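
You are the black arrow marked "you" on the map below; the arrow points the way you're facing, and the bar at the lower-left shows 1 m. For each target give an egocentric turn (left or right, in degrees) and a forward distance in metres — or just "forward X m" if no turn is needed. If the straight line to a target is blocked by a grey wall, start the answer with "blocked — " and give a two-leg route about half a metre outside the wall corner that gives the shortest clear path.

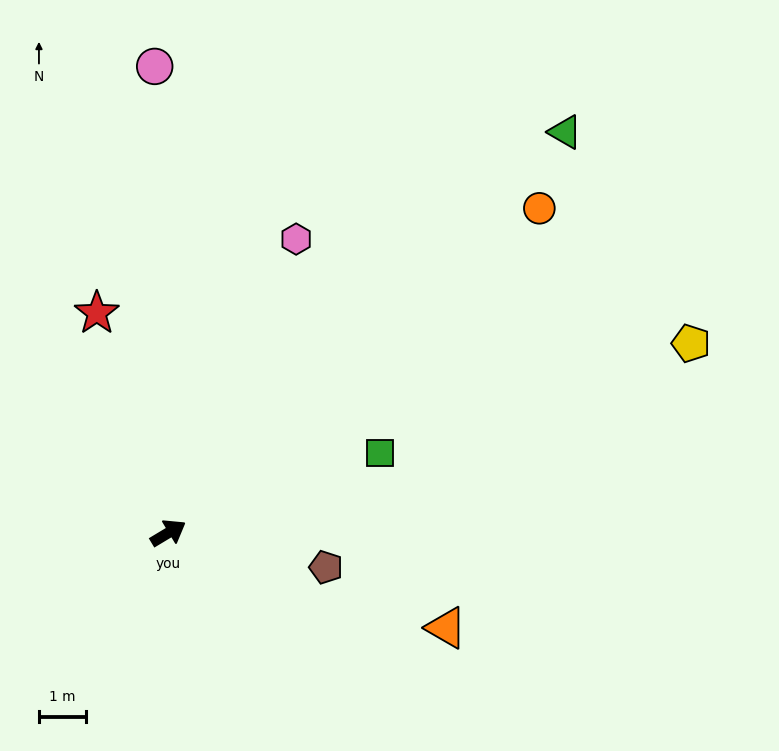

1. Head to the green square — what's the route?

turn right 10°, forward 4.9 m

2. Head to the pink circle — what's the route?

turn left 61°, forward 10.0 m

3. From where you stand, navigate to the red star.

turn left 77°, forward 5.0 m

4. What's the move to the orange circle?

turn left 10°, forward 10.6 m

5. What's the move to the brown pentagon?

turn right 43°, forward 3.5 m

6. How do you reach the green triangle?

turn left 14°, forward 12.1 m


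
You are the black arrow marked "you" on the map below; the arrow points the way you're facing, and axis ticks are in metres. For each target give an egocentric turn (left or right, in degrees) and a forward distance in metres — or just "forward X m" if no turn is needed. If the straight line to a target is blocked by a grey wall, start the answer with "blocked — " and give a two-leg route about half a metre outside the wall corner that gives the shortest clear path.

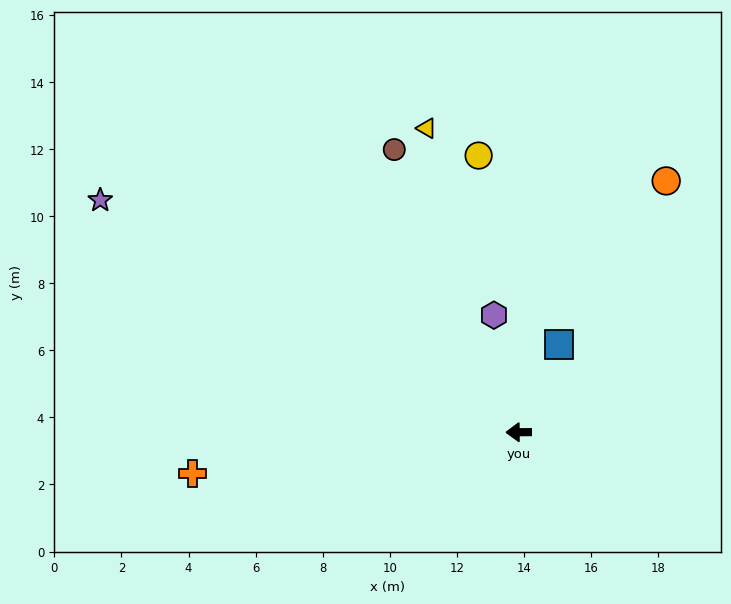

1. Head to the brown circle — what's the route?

turn right 67°, forward 9.2 m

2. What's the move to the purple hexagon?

turn right 78°, forward 3.6 m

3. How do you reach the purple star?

turn right 29°, forward 14.3 m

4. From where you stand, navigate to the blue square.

turn right 115°, forward 2.9 m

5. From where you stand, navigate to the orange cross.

turn left 7°, forward 9.8 m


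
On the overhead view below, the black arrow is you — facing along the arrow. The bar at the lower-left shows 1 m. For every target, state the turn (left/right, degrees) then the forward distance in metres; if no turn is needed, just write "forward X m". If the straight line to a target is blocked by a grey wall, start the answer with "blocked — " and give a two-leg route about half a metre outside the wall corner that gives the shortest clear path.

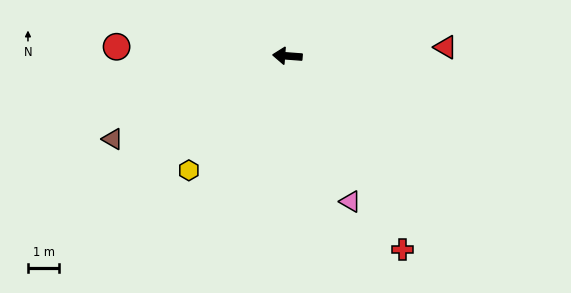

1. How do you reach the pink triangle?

turn left 118°, forward 5.1 m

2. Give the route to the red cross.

turn left 125°, forward 7.2 m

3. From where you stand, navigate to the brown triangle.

turn left 30°, forward 6.2 m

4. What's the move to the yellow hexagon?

turn left 54°, forward 4.8 m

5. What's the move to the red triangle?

turn right 173°, forward 5.1 m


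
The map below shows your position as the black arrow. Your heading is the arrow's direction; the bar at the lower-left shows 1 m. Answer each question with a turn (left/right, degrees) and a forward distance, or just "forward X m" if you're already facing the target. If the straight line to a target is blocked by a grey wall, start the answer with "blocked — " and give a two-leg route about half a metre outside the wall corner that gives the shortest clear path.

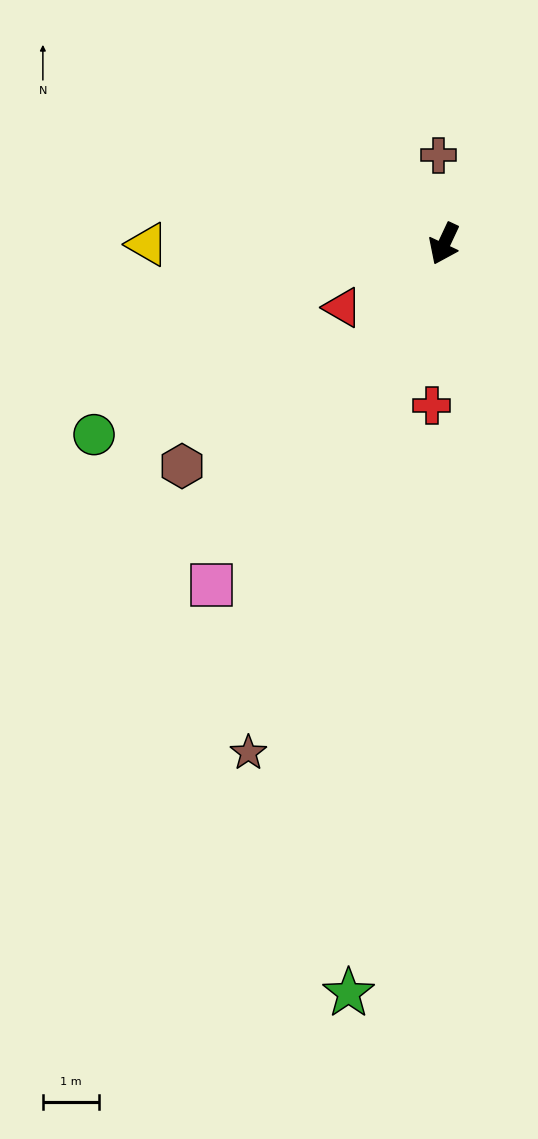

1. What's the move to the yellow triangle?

turn right 65°, forward 5.3 m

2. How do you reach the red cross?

turn left 21°, forward 2.9 m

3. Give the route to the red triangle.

turn right 33°, forward 2.1 m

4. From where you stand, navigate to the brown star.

turn left 4°, forward 9.7 m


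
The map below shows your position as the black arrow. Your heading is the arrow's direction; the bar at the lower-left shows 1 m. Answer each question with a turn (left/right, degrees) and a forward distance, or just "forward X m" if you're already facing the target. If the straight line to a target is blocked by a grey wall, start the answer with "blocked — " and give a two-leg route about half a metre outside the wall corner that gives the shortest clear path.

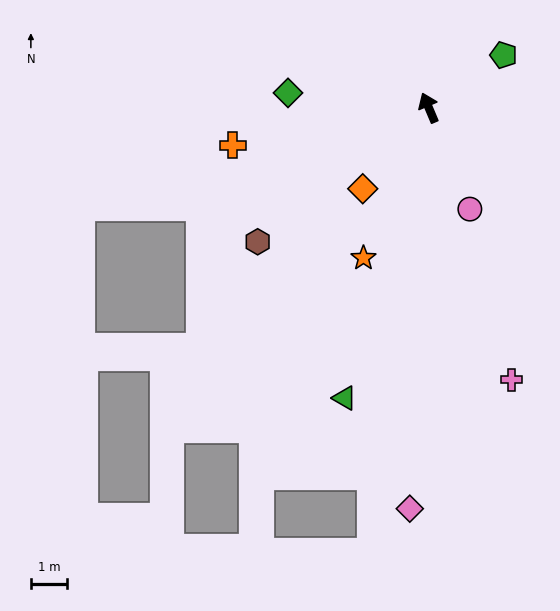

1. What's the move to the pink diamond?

turn left 154°, forward 11.2 m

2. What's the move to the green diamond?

turn left 61°, forward 3.9 m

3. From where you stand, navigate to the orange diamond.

turn left 118°, forward 2.9 m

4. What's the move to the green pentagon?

turn right 78°, forward 2.5 m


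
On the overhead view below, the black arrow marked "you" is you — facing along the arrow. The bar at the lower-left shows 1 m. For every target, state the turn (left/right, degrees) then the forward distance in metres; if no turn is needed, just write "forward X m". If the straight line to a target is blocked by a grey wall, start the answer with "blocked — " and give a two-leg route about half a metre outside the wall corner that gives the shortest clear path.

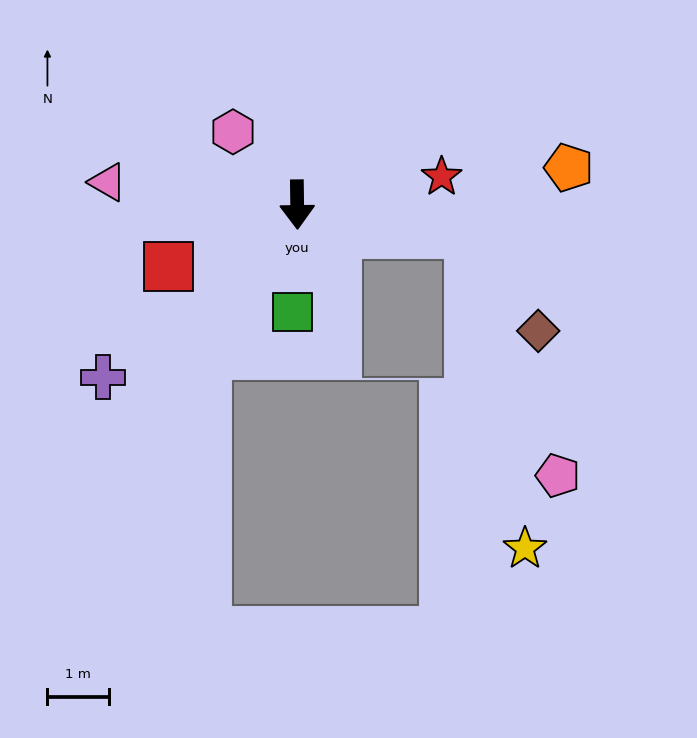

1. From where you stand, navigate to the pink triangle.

turn right 98°, forward 3.1 m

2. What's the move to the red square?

turn right 65°, forward 2.3 m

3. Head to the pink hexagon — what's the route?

turn right 139°, forward 1.6 m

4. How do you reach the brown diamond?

blocked — turn left 80°, forward 2.9 m, then turn right 46°, forward 1.9 m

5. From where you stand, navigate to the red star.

turn left 100°, forward 2.4 m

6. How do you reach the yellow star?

blocked — turn left 80°, forward 2.9 m, then turn right 71°, forward 5.2 m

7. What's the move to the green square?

turn right 3°, forward 1.8 m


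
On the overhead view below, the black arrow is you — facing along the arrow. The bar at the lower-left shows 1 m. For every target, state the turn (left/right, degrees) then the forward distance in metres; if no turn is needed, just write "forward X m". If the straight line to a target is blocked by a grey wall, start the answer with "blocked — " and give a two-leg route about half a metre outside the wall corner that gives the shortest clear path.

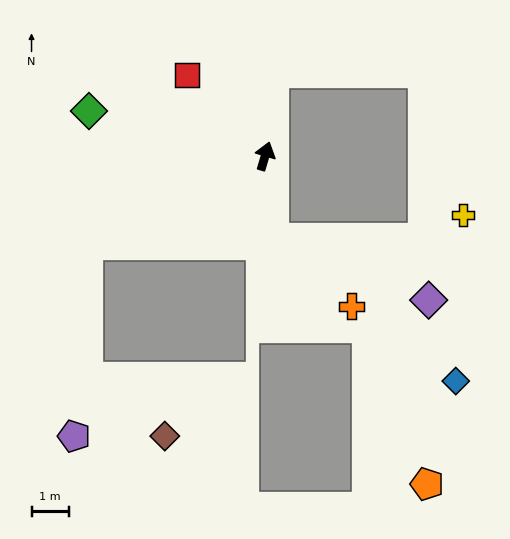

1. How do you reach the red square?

turn left 61°, forward 3.0 m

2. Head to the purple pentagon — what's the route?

blocked — turn left 133°, forward 5.3 m, then turn left 60°, forward 5.1 m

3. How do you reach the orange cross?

blocked — turn right 158°, forward 2.2 m, then turn left 44°, forward 2.8 m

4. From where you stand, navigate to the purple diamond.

blocked — turn right 158°, forward 2.2 m, then turn left 63°, forward 4.5 m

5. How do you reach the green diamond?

turn left 92°, forward 4.8 m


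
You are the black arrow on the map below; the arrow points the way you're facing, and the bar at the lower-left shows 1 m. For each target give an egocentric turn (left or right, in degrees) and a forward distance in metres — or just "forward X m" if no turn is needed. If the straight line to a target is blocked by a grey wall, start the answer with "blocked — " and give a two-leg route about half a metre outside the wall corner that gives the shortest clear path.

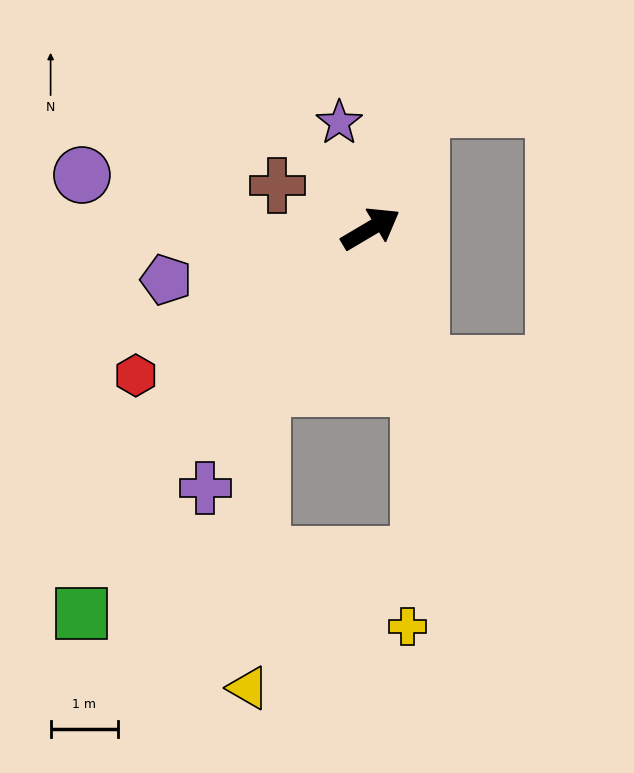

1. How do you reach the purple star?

turn left 76°, forward 1.6 m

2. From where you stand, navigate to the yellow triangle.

blocked — turn right 155°, forward 2.8 m, then turn left 32°, forward 4.4 m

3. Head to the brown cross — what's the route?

turn left 125°, forward 1.5 m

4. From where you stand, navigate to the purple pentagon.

turn left 163°, forward 3.1 m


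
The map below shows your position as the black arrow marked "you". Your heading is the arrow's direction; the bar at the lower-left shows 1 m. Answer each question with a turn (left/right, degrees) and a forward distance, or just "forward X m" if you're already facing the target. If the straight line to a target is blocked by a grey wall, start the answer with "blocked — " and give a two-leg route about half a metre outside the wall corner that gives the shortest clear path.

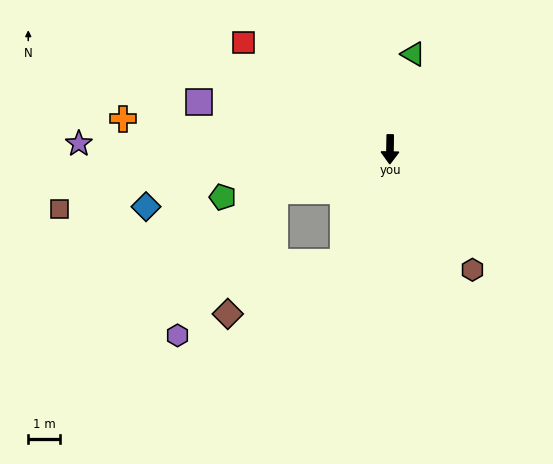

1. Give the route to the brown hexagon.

turn left 35°, forward 4.6 m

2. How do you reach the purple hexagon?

blocked — turn right 69°, forward 3.9 m, then turn left 36°, forward 5.6 m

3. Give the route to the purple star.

turn right 90°, forward 9.9 m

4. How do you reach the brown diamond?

blocked — turn right 22°, forward 3.9 m, then turn right 43°, forward 4.0 m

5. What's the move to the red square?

turn right 125°, forward 5.8 m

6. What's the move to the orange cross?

turn right 96°, forward 8.5 m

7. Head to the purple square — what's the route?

turn right 103°, forward 6.3 m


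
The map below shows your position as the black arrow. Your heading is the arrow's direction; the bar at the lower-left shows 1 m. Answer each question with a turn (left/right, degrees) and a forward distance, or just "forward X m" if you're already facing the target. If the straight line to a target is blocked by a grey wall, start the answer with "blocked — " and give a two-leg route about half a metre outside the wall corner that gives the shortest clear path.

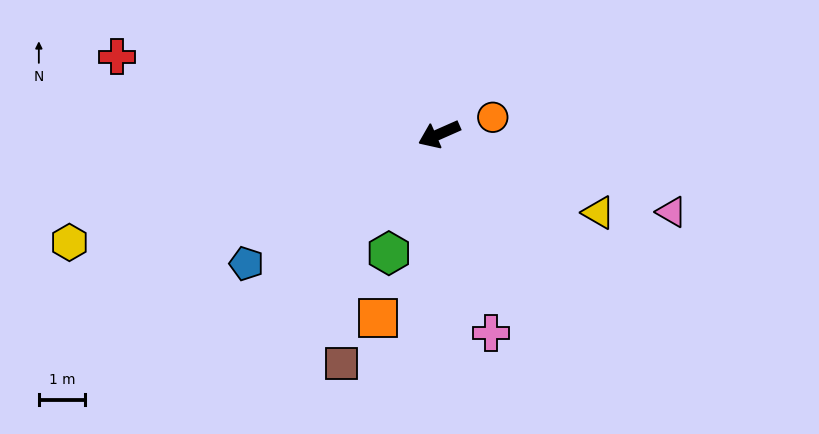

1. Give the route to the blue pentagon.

turn left 10°, forward 5.0 m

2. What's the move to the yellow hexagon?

turn right 8°, forward 8.3 m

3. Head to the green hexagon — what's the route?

turn left 43°, forward 2.8 m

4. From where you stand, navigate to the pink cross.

turn left 81°, forward 4.4 m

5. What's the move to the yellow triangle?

turn left 130°, forward 3.8 m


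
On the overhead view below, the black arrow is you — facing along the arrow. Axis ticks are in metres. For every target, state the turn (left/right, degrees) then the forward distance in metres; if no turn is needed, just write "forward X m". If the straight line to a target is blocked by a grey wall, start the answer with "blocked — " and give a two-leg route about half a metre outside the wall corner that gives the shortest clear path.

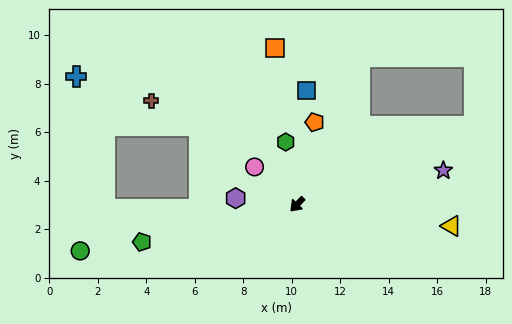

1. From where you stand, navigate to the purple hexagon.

turn right 52°, forward 2.5 m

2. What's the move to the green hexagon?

turn right 126°, forward 2.6 m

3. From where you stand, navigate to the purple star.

turn left 147°, forward 6.2 m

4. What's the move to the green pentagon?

turn right 32°, forward 6.6 m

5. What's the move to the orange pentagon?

turn right 148°, forward 3.5 m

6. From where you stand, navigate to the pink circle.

turn right 87°, forward 2.3 m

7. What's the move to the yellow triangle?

turn left 126°, forward 6.4 m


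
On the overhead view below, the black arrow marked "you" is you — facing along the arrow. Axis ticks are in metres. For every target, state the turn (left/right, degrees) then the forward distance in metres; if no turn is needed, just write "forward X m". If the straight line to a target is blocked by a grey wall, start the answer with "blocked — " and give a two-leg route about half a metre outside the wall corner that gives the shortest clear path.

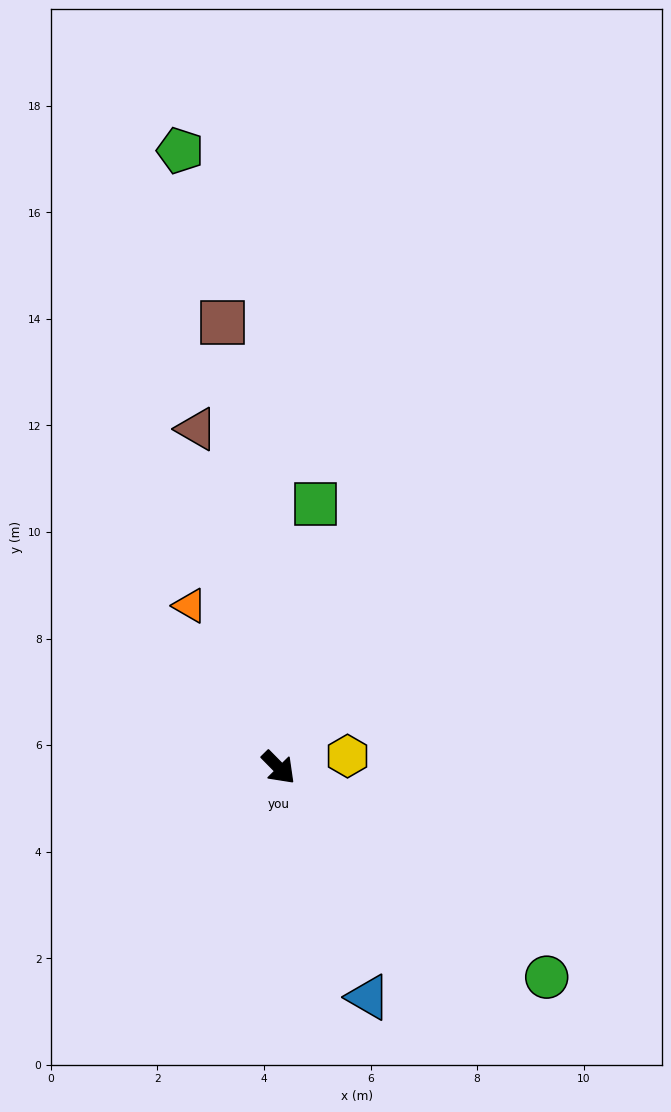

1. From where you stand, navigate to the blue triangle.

turn right 23°, forward 4.6 m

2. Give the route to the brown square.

turn left 143°, forward 8.4 m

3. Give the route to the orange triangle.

turn left 164°, forward 3.5 m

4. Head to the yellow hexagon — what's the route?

turn left 55°, forward 1.3 m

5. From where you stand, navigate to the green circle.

turn left 7°, forward 6.4 m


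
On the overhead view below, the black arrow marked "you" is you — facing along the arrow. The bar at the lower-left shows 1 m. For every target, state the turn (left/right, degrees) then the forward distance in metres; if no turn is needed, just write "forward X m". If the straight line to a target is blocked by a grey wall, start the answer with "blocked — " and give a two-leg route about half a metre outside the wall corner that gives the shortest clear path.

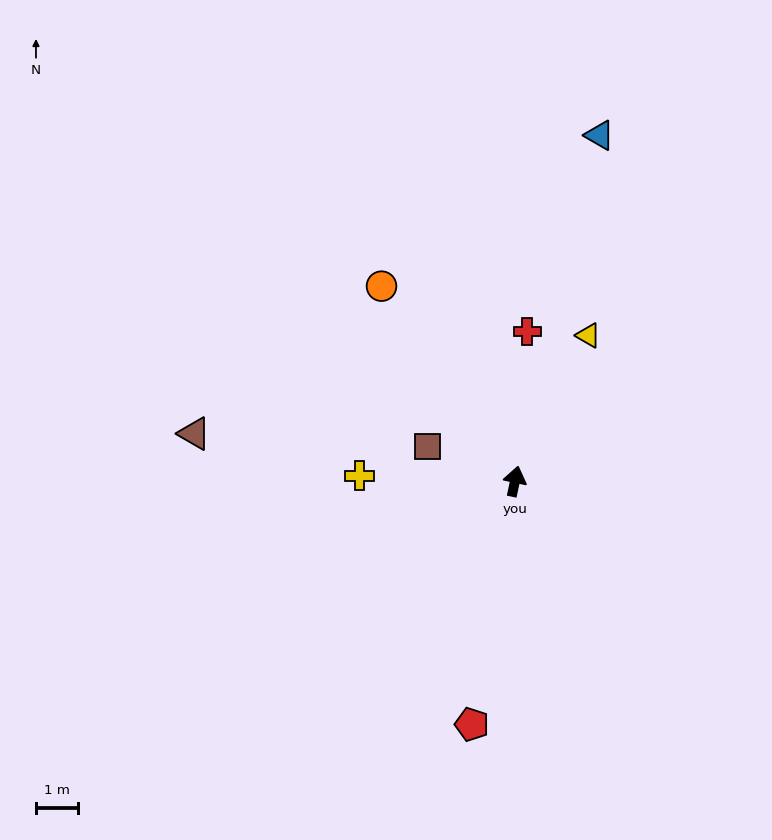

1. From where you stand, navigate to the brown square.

turn left 80°, forward 2.2 m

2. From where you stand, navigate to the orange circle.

turn left 46°, forward 5.6 m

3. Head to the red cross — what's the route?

turn left 7°, forward 3.6 m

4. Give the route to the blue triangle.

forward 8.5 m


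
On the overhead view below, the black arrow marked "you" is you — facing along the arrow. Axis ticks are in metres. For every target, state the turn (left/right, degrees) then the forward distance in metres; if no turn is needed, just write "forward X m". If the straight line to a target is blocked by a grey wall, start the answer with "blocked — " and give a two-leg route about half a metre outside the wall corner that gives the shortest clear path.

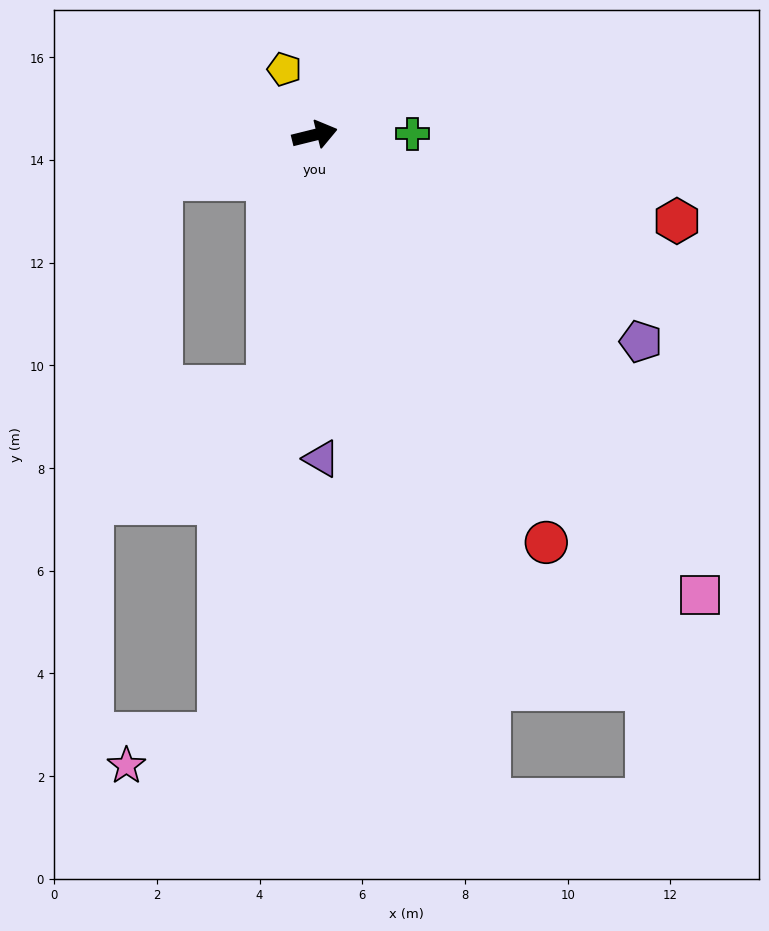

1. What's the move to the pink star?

blocked — turn right 113°, forward 11.8 m, then turn right 62°, forward 1.9 m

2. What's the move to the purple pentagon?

turn right 46°, forward 7.5 m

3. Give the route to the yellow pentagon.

turn left 101°, forward 1.4 m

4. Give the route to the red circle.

turn right 74°, forward 9.1 m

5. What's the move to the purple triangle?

turn right 103°, forward 6.3 m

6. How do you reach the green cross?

turn right 13°, forward 1.9 m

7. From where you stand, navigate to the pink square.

turn right 64°, forward 11.7 m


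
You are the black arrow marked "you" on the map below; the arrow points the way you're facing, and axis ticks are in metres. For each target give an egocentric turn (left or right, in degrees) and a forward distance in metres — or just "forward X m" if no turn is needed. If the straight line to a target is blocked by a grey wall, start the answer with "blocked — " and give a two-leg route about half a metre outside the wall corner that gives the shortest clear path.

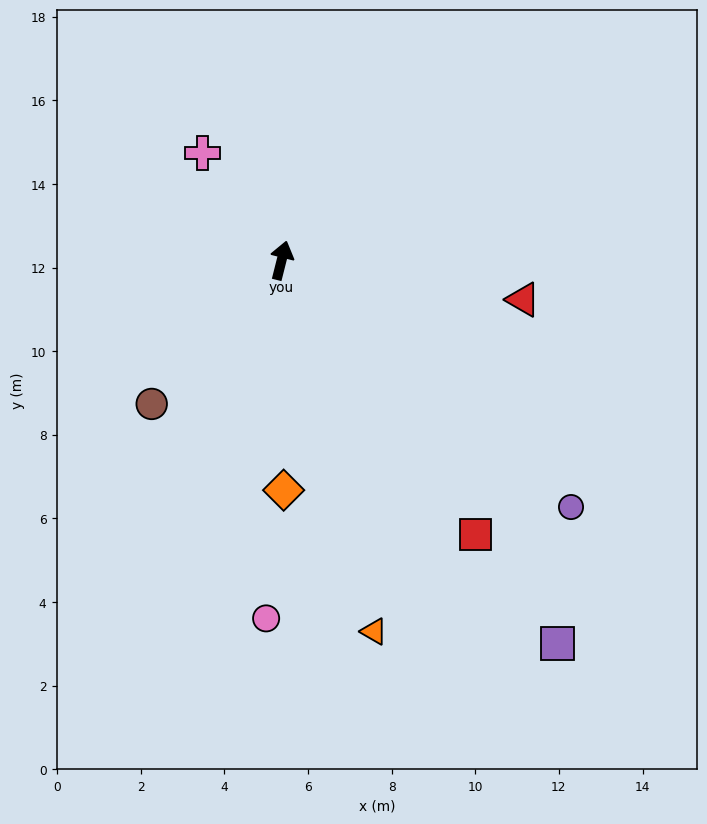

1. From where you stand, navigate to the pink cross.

turn left 51°, forward 3.2 m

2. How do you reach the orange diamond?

turn right 165°, forward 5.5 m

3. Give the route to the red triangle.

turn right 85°, forward 5.9 m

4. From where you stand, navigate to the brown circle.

turn left 152°, forward 4.6 m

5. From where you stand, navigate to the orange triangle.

turn right 152°, forward 9.1 m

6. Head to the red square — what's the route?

turn right 131°, forward 8.0 m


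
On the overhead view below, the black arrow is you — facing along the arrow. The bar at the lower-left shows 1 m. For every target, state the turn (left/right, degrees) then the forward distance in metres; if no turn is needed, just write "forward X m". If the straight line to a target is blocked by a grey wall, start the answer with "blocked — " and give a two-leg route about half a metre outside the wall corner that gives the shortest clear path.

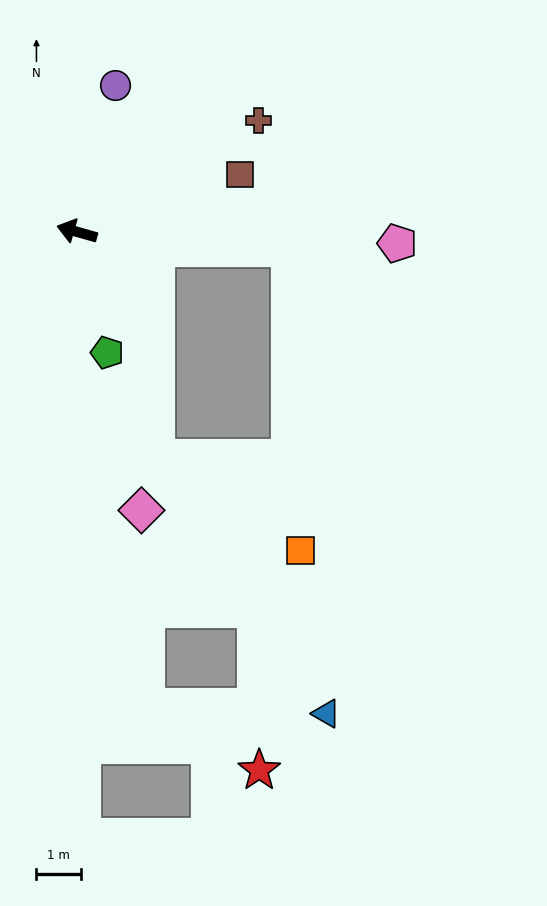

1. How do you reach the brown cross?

turn right 133°, forward 4.7 m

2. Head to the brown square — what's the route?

turn right 145°, forward 3.9 m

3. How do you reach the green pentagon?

turn left 120°, forward 2.8 m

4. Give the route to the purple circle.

turn right 89°, forward 3.4 m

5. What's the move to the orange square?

blocked — turn right 169°, forward 4.8 m, then turn right 83°, forward 6.7 m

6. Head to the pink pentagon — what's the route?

turn right 166°, forward 7.1 m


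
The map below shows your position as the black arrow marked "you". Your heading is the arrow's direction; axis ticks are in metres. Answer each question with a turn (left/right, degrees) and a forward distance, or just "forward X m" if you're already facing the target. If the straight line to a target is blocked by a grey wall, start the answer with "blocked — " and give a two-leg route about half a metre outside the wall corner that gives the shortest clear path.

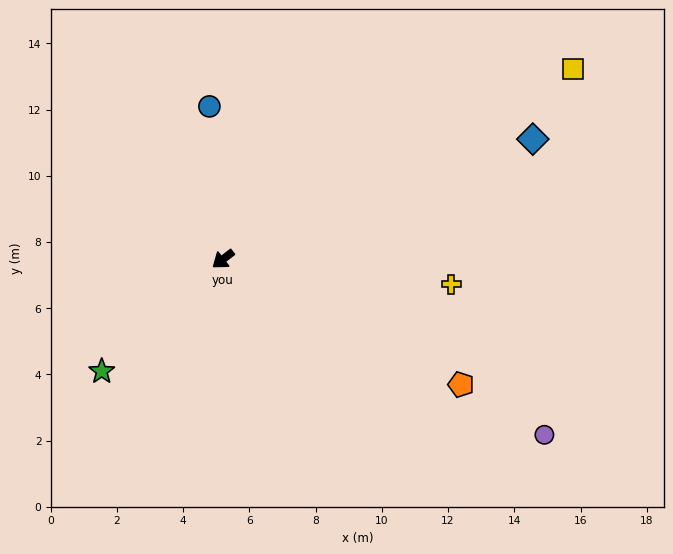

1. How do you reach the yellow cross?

turn left 136°, forward 6.9 m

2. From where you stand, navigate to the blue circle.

turn right 123°, forward 4.6 m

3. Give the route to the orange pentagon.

turn left 114°, forward 8.1 m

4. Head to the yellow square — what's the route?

turn left 171°, forward 12.0 m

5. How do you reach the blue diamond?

turn left 163°, forward 10.0 m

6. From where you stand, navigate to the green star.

turn left 5°, forward 5.0 m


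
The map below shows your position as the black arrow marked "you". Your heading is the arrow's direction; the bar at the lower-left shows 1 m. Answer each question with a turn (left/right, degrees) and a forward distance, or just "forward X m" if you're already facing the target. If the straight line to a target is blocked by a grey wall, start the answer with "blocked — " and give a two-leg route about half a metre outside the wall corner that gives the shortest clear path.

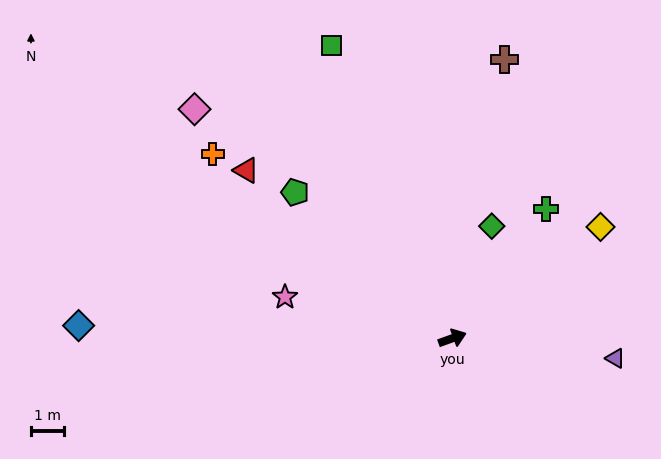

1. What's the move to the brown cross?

turn left 60°, forward 8.6 m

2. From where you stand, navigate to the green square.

turn left 93°, forward 9.6 m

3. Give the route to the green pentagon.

turn left 117°, forward 6.5 m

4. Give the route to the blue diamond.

turn left 158°, forward 11.4 m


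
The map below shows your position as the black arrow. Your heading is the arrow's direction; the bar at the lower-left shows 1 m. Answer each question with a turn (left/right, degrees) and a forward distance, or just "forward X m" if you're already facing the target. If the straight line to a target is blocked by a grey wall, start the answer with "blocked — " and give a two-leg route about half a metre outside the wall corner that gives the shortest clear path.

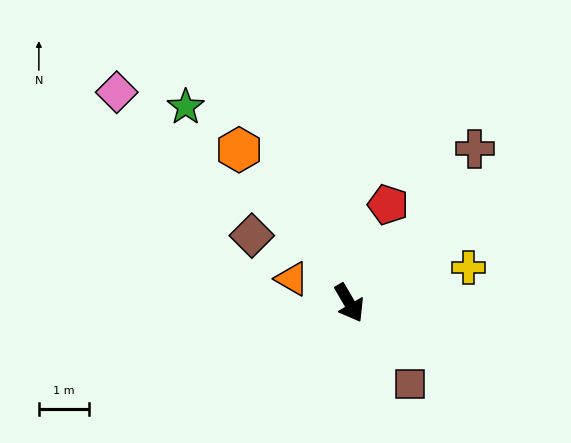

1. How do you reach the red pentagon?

turn left 128°, forward 2.1 m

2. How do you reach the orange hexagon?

turn right 175°, forward 3.8 m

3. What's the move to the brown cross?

turn left 111°, forward 4.0 m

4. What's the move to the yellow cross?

turn left 76°, forward 2.5 m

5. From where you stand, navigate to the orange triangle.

turn right 143°, forward 1.3 m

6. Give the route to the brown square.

turn left 7°, forward 2.0 m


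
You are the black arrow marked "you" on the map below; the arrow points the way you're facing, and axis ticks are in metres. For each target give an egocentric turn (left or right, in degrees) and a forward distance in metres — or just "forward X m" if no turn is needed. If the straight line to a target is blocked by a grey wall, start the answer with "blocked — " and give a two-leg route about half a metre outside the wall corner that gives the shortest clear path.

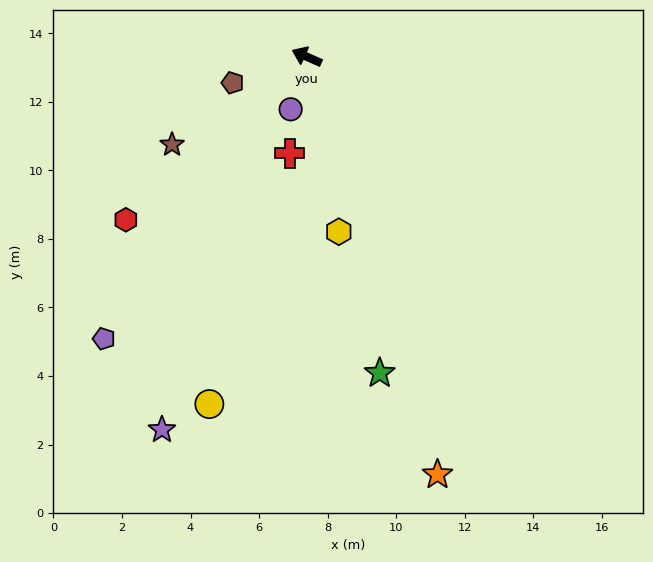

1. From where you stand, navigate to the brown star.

turn left 57°, forward 4.7 m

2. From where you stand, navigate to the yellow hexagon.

turn left 124°, forward 5.2 m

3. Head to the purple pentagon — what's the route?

turn left 78°, forward 10.1 m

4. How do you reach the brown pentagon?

turn left 43°, forward 2.3 m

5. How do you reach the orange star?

turn left 131°, forward 12.8 m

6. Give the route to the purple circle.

turn left 97°, forward 1.6 m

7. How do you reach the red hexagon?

turn left 66°, forward 7.1 m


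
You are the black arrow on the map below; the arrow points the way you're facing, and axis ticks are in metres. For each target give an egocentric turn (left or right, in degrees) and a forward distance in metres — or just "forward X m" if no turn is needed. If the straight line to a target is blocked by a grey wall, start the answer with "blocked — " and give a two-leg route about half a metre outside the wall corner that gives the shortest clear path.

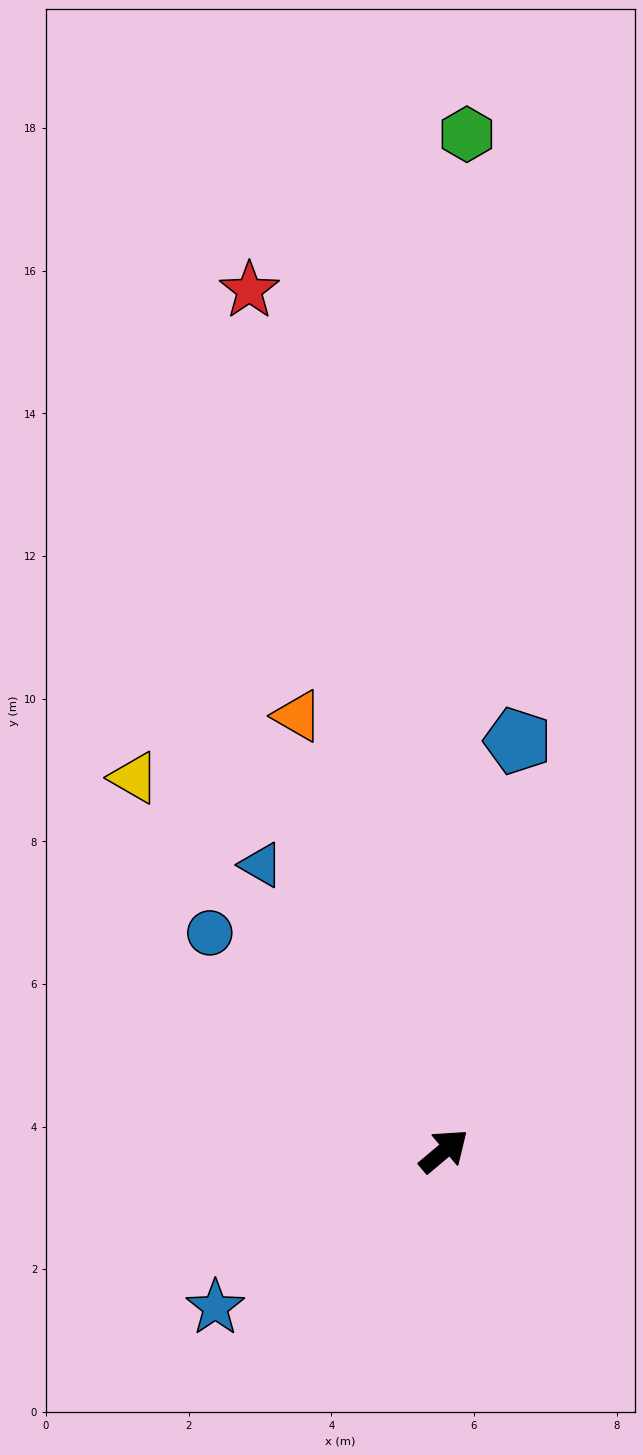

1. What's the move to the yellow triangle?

turn left 90°, forward 6.8 m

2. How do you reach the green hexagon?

turn left 49°, forward 14.3 m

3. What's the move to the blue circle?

turn left 97°, forward 4.5 m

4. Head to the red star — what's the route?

turn left 63°, forward 12.4 m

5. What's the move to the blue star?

turn left 174°, forward 3.9 m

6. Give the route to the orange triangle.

turn left 69°, forward 6.4 m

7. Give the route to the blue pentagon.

turn left 40°, forward 5.8 m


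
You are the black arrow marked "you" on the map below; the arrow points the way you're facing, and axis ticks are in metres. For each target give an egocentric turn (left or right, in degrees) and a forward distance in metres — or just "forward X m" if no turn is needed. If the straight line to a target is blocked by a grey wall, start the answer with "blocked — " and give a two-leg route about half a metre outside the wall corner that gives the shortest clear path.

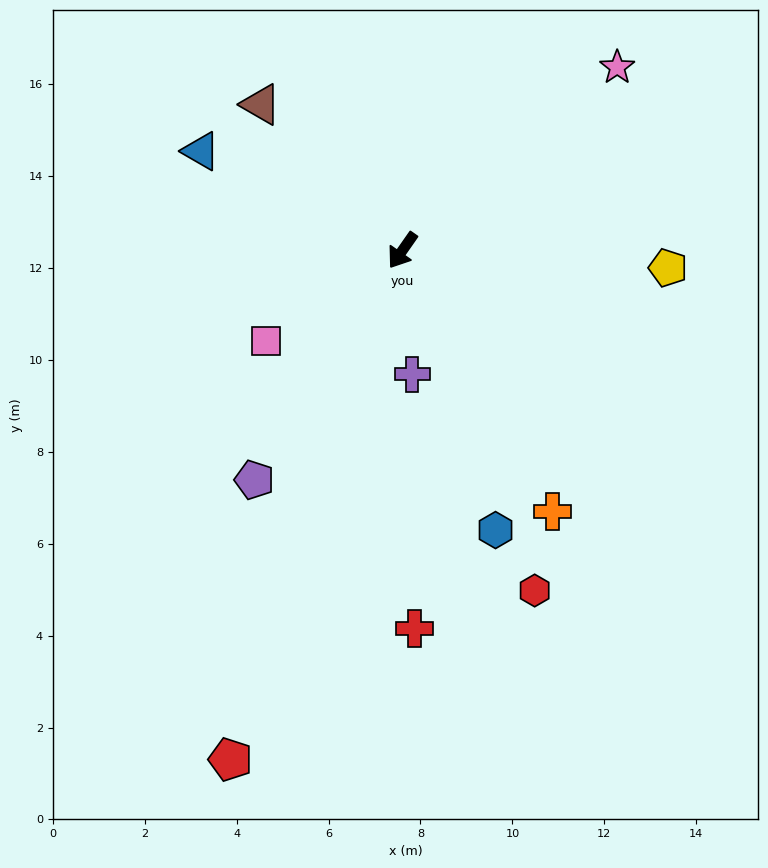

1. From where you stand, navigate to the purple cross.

turn left 39°, forward 2.7 m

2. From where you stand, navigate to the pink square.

turn right 21°, forward 3.6 m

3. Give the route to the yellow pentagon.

turn left 121°, forward 5.8 m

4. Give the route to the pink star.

turn left 165°, forward 6.1 m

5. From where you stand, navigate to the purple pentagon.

turn left 2°, forward 5.9 m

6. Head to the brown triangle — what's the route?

turn right 101°, forward 4.4 m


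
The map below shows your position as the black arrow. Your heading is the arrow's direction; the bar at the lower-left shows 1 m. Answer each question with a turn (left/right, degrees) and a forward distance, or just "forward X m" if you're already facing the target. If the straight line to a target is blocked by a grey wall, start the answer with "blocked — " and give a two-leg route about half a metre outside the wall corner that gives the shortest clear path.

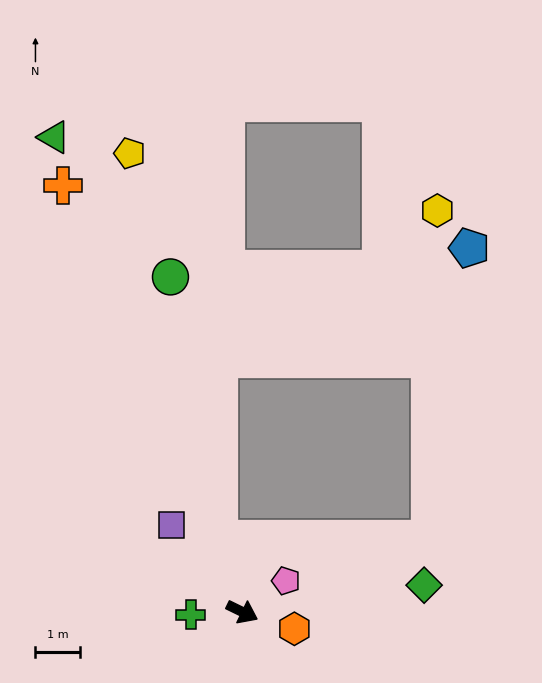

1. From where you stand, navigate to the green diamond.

turn left 34°, forward 4.2 m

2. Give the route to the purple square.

turn left 155°, forward 2.5 m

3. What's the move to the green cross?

turn right 151°, forward 1.2 m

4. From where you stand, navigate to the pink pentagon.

turn left 61°, forward 1.2 m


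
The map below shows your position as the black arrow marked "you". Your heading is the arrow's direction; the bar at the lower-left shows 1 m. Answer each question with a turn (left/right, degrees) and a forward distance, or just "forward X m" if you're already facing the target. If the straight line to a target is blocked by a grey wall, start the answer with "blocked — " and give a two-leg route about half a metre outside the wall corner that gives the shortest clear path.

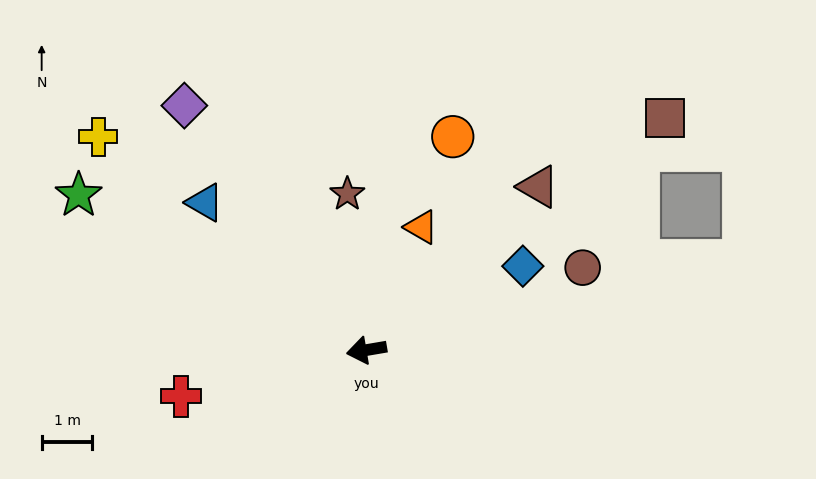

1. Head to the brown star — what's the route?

turn right 93°, forward 3.1 m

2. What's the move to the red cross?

turn left 4°, forward 3.8 m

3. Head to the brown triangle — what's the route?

turn right 146°, forward 4.7 m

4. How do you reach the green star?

turn right 38°, forward 6.4 m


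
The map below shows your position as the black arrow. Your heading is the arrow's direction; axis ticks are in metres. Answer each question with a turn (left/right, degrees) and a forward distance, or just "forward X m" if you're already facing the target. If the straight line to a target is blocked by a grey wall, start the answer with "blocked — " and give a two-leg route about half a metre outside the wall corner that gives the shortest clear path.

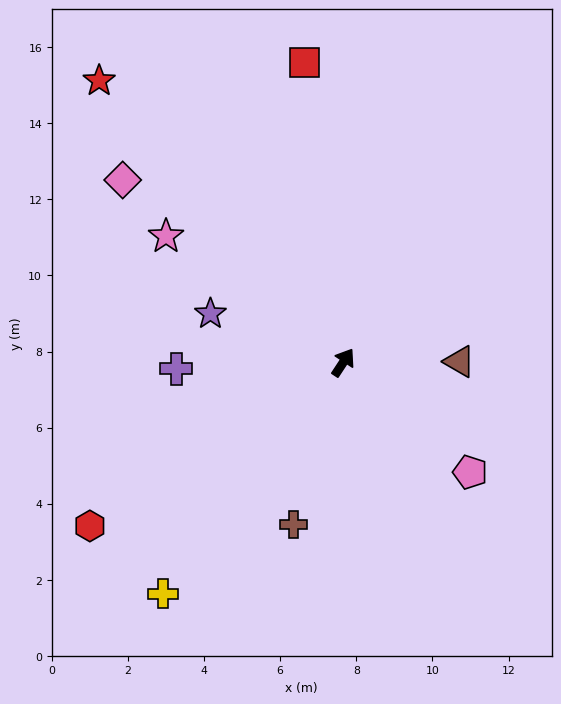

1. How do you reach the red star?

turn left 74°, forward 9.8 m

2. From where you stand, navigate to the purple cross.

turn left 126°, forward 4.4 m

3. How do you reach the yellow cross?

turn left 175°, forward 7.7 m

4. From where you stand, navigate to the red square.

turn left 41°, forward 7.9 m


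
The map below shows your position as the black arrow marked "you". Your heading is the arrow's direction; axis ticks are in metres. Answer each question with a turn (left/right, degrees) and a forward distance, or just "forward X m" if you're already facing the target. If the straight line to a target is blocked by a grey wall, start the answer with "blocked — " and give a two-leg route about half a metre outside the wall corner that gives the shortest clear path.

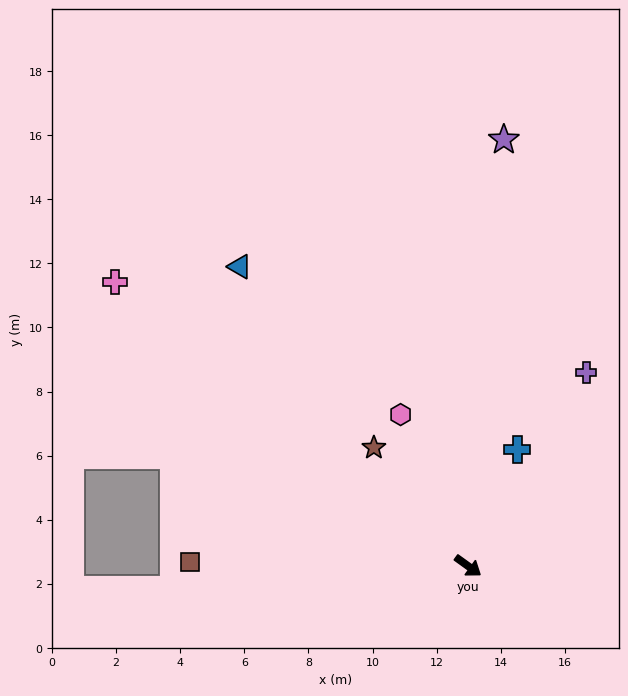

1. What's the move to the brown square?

turn right 145°, forward 8.7 m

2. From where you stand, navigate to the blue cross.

turn left 103°, forward 3.9 m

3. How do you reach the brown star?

turn left 164°, forward 4.7 m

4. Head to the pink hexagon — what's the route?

turn left 150°, forward 5.2 m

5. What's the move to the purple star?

turn left 121°, forward 13.3 m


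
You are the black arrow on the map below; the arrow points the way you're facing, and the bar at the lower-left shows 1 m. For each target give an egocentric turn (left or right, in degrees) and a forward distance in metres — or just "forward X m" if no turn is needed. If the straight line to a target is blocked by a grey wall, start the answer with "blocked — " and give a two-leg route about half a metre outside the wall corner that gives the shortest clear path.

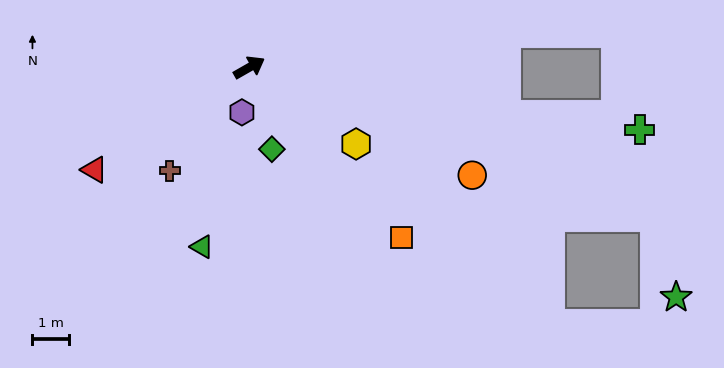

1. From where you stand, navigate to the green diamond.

turn right 104°, forward 2.3 m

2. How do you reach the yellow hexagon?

turn right 65°, forward 3.6 m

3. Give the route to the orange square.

turn right 78°, forward 6.3 m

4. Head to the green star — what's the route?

blocked — turn right 50°, forward 11.9 m, then turn right 55°, forward 2.3 m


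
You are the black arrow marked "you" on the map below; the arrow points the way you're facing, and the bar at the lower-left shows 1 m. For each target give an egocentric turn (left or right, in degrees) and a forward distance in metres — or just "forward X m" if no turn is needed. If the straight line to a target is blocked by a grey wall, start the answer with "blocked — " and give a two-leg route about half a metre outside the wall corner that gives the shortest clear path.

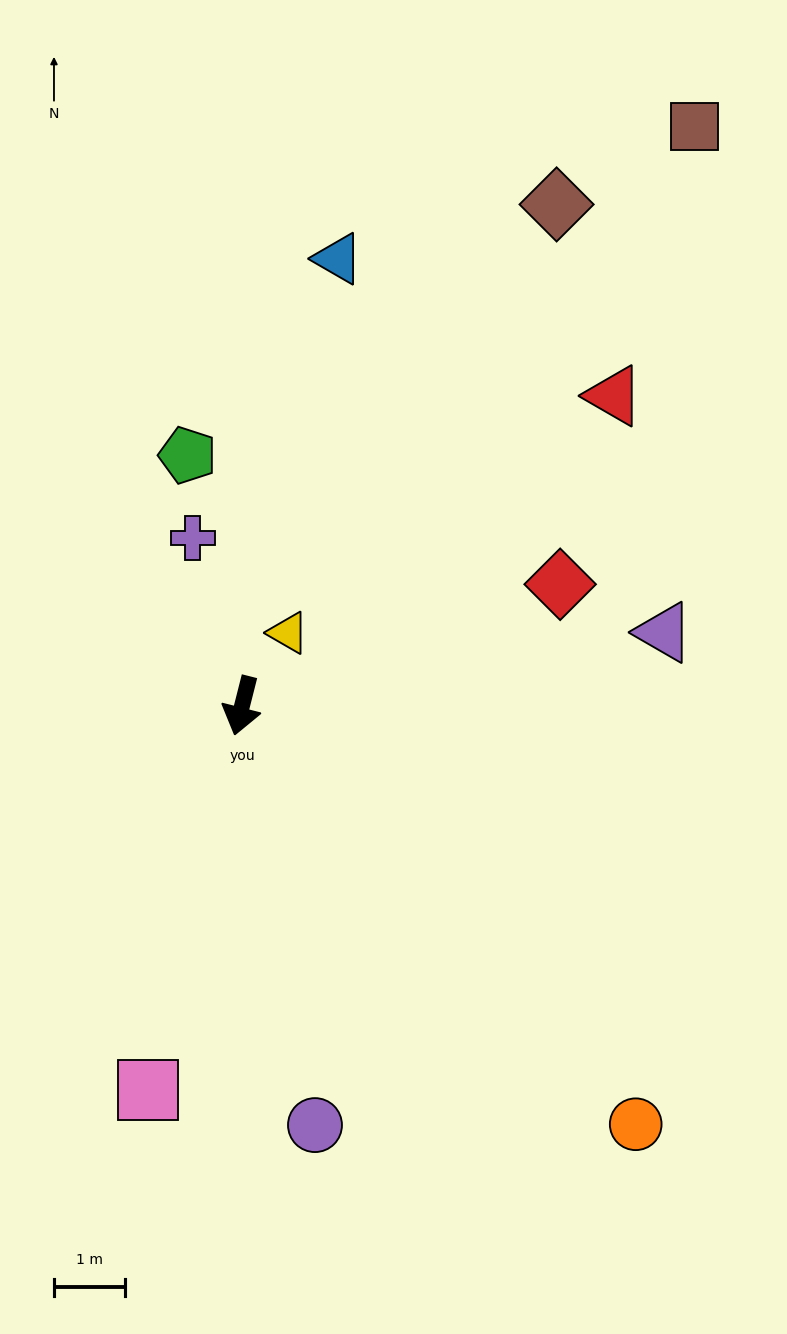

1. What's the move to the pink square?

forward 5.5 m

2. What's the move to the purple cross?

turn right 149°, forward 2.5 m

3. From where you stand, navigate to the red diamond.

turn left 125°, forward 4.8 m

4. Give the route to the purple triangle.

turn left 114°, forward 6.0 m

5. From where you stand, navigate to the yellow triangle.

turn left 162°, forward 1.2 m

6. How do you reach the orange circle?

turn left 57°, forward 8.0 m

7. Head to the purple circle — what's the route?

turn left 24°, forward 6.0 m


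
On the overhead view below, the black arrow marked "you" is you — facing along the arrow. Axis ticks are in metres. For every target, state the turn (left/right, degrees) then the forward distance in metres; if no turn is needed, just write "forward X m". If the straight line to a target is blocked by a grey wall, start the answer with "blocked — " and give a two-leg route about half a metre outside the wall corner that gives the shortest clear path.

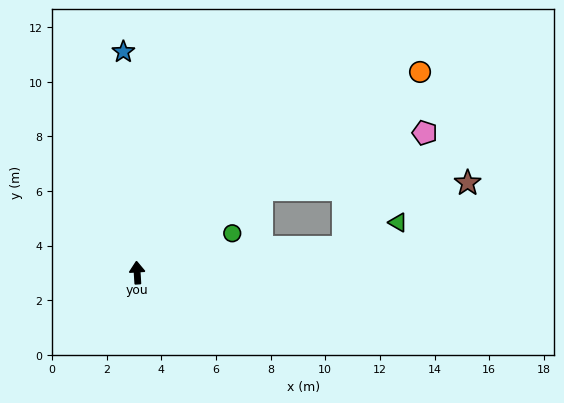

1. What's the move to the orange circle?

turn right 58°, forward 12.7 m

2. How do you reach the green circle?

turn right 71°, forward 3.8 m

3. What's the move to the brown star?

blocked — turn right 60°, forward 5.5 m, then turn right 32°, forward 7.6 m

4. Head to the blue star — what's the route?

forward 8.1 m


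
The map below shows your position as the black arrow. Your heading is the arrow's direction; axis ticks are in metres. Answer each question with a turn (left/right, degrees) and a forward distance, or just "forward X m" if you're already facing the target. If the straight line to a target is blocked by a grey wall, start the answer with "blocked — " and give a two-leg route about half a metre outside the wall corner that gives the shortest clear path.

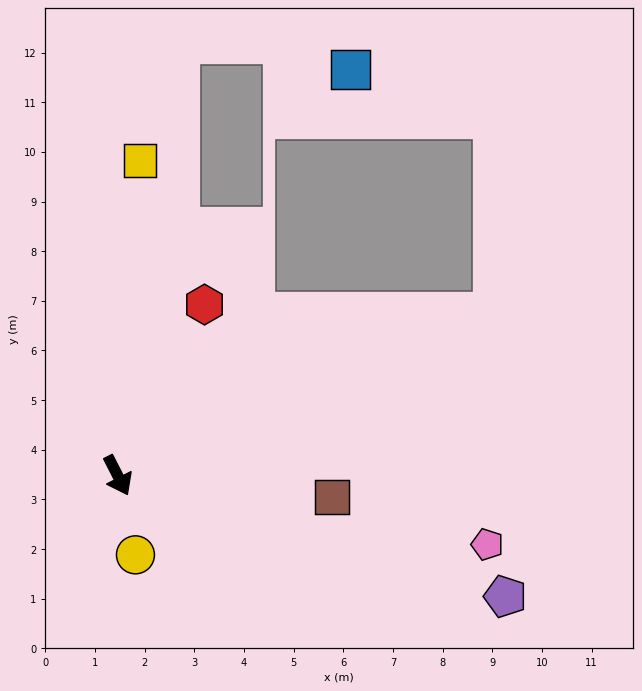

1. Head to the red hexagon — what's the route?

turn left 126°, forward 3.9 m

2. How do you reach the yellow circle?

turn right 14°, forward 1.6 m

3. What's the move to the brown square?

turn left 57°, forward 4.3 m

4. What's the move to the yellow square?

turn left 149°, forward 6.4 m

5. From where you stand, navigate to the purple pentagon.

turn left 46°, forward 8.2 m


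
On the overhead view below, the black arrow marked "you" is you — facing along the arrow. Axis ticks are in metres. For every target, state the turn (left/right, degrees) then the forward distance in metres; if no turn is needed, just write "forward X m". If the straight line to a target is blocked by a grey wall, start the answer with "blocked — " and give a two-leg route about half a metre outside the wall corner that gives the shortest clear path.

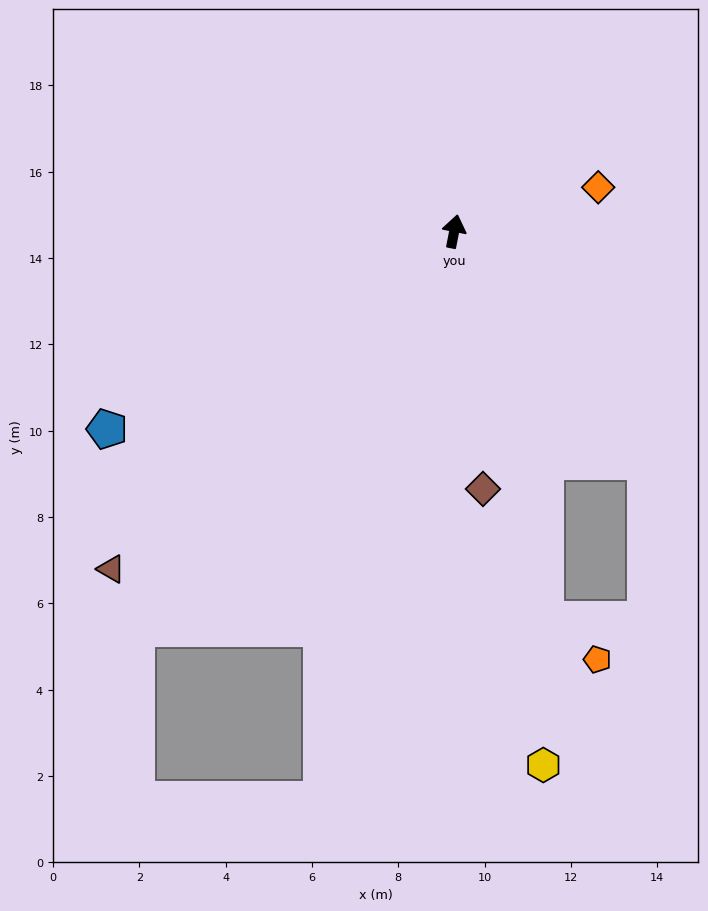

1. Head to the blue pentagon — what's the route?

turn left 131°, forward 9.3 m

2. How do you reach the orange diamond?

turn right 62°, forward 3.5 m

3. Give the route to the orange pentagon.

blocked — turn right 156°, forward 9.2 m, then turn left 39°, forward 1.5 m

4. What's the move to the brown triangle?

turn left 146°, forward 11.1 m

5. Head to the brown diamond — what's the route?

turn right 163°, forward 6.0 m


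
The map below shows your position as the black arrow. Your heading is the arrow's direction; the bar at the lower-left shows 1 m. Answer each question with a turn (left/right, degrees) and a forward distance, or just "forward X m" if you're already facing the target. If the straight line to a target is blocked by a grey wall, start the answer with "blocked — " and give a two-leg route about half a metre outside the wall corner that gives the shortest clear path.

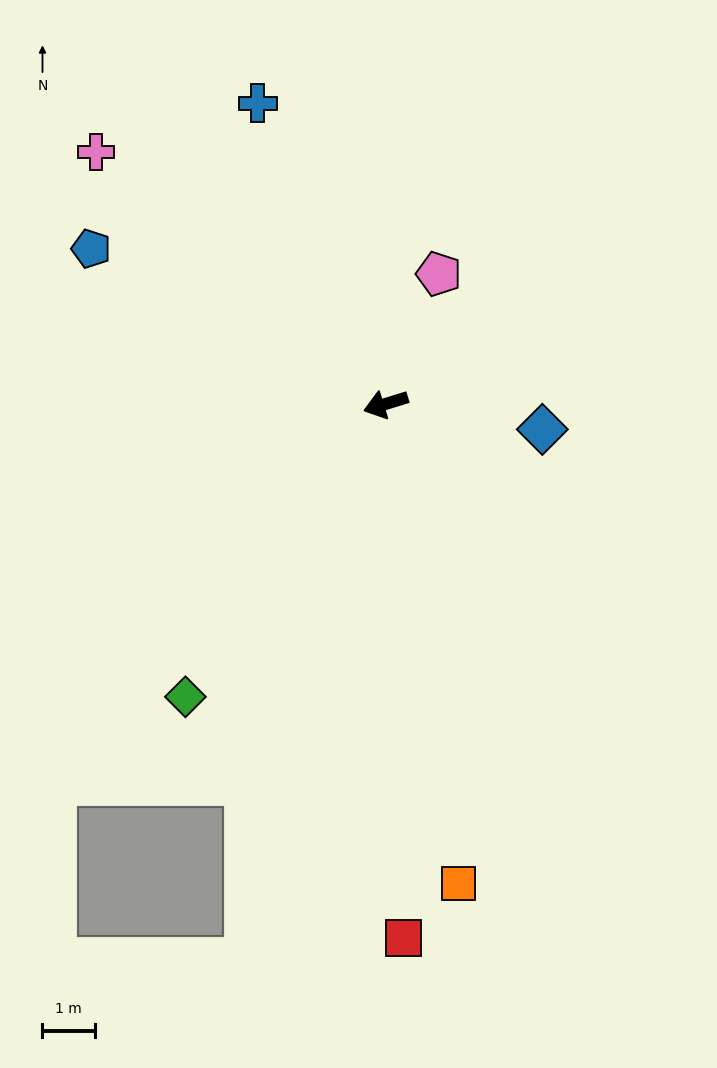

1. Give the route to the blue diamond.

turn left 154°, forward 3.0 m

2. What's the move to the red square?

turn left 75°, forward 10.2 m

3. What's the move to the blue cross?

turn right 84°, forward 6.2 m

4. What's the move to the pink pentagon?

turn right 129°, forward 2.7 m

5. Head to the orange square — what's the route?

turn left 81°, forward 9.3 m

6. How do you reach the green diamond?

turn left 38°, forward 6.8 m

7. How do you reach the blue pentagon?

turn right 45°, forward 6.4 m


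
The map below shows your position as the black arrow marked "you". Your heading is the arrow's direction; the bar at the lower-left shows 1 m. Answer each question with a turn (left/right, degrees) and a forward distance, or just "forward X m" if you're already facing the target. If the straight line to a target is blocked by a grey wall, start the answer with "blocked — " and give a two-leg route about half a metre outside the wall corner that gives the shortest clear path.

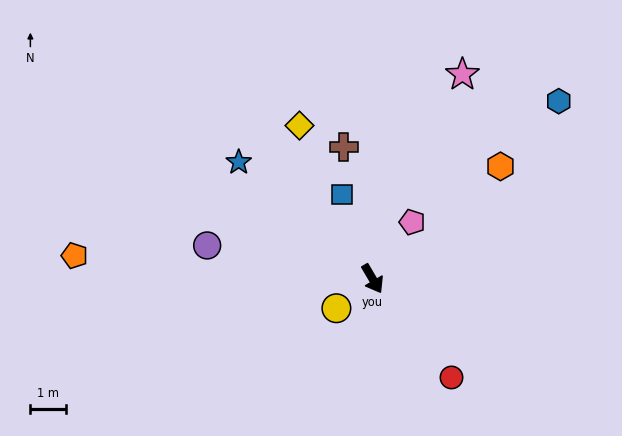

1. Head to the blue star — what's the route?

turn right 161°, forward 5.0 m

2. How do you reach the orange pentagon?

turn right 125°, forward 8.5 m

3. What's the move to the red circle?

turn left 8°, forward 3.6 m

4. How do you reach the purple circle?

turn right 132°, forward 4.8 m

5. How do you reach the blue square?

turn left 170°, forward 2.5 m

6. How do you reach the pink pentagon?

turn left 115°, forward 2.0 m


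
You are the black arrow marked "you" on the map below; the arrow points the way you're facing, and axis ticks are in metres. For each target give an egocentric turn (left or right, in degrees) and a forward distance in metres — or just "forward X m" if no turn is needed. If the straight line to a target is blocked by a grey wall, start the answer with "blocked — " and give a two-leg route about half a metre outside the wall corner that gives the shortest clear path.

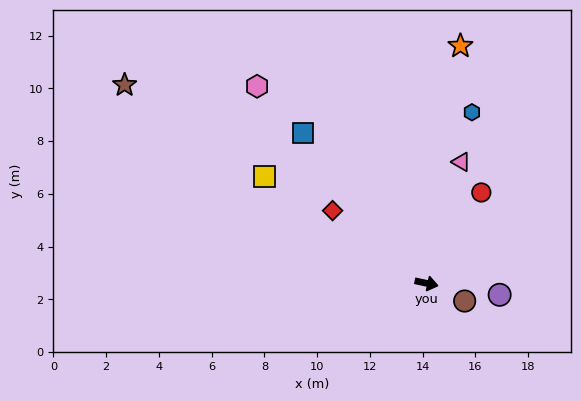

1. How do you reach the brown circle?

turn right 13°, forward 1.6 m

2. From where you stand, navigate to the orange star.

turn left 94°, forward 9.1 m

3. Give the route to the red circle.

turn left 71°, forward 4.0 m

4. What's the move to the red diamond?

turn left 154°, forward 4.5 m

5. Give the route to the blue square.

turn left 141°, forward 7.4 m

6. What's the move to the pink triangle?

turn left 86°, forward 4.8 m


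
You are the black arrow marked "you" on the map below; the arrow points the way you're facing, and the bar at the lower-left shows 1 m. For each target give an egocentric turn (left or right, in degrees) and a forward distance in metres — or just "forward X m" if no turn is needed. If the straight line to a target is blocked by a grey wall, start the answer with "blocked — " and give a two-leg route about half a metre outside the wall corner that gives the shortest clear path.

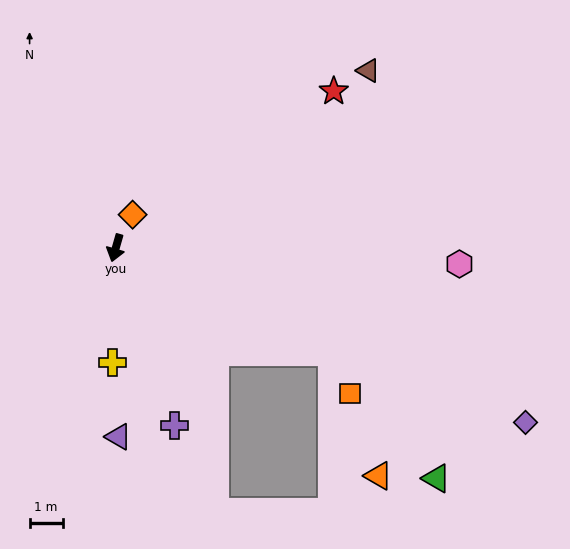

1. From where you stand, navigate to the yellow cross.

turn left 14°, forward 3.5 m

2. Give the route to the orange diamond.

turn left 169°, forward 1.1 m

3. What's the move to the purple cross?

turn left 34°, forward 5.7 m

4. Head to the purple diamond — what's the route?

turn left 83°, forward 13.5 m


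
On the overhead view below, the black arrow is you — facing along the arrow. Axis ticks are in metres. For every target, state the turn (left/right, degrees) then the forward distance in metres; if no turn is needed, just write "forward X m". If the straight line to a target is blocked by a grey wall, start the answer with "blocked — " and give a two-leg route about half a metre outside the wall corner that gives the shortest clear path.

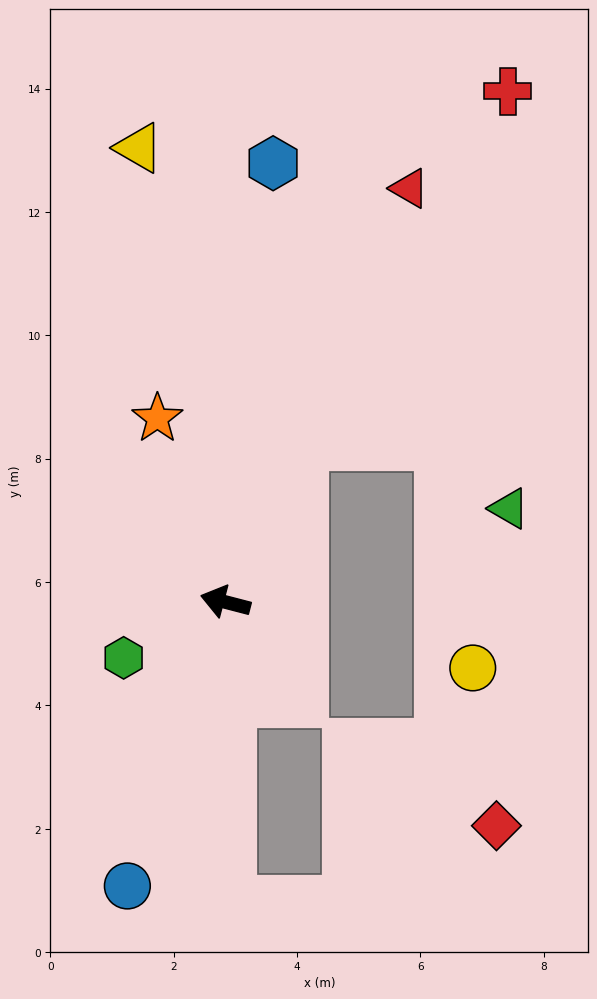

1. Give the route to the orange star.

turn right 55°, forward 3.2 m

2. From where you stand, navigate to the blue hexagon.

turn right 82°, forward 7.2 m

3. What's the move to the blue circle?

turn left 86°, forward 4.9 m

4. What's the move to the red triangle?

turn right 99°, forward 7.3 m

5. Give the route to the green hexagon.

turn left 43°, forward 1.9 m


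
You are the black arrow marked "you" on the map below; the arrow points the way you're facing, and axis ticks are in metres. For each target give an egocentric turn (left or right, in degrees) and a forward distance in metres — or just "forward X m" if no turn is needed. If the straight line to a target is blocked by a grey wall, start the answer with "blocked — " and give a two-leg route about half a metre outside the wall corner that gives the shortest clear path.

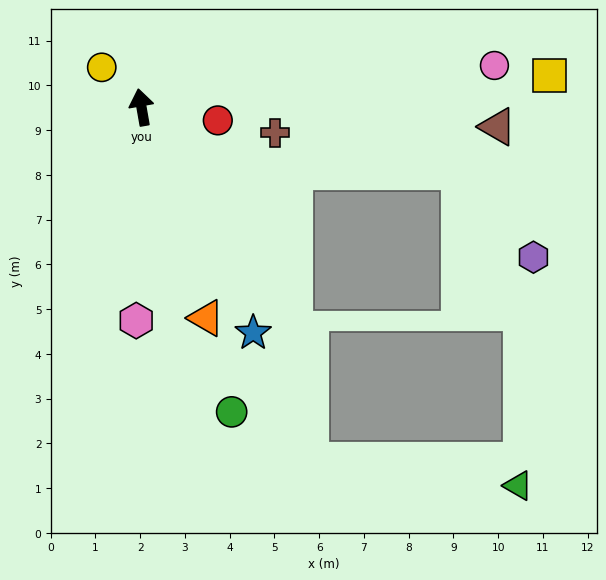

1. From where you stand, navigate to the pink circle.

turn right 93°, forward 7.9 m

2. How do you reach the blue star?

turn right 164°, forward 5.6 m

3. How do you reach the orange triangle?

turn right 173°, forward 4.9 m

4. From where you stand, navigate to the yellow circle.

turn left 35°, forward 1.3 m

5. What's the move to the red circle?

turn right 110°, forward 1.7 m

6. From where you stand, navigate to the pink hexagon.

turn left 169°, forward 4.8 m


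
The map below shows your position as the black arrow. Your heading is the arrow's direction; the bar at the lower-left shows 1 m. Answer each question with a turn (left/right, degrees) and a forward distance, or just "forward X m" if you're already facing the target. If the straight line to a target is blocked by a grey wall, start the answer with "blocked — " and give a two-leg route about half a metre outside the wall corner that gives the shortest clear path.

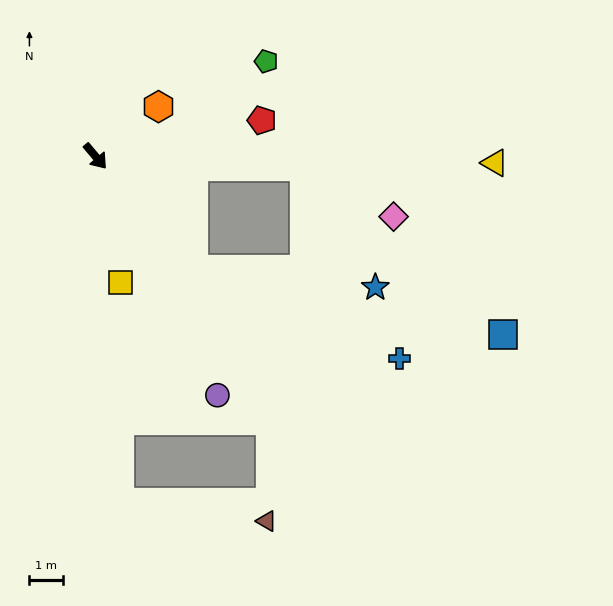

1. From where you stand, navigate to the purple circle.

turn right 13°, forward 7.9 m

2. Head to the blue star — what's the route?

blocked — forward 4.4 m, then turn left 44°, forward 5.4 m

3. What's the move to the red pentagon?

turn left 62°, forward 5.0 m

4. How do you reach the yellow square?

turn right 29°, forward 3.8 m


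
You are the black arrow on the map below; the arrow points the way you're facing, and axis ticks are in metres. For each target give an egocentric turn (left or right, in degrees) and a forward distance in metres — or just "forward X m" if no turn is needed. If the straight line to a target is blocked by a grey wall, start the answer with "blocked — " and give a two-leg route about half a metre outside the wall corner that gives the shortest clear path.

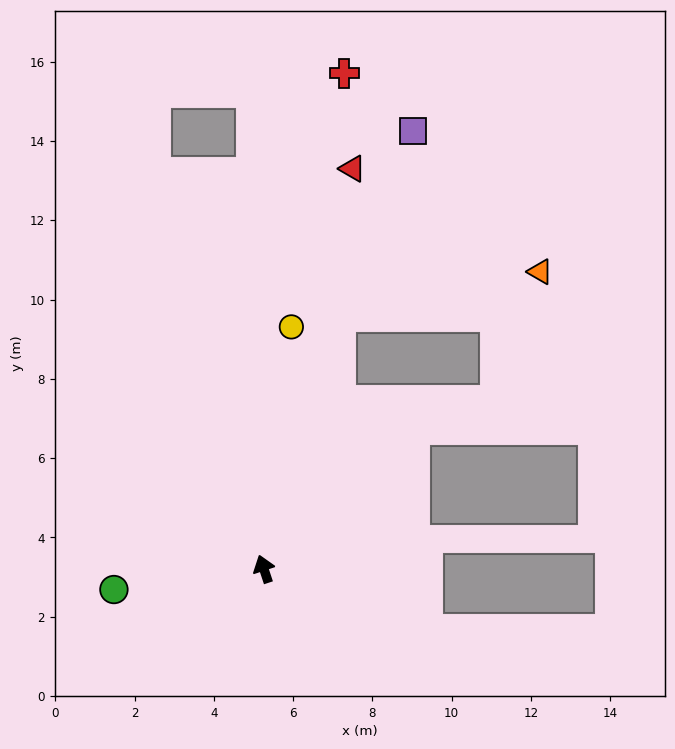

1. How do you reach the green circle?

turn left 80°, forward 3.8 m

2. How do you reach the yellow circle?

turn right 25°, forward 6.1 m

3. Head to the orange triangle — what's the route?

blocked — turn right 35°, forward 6.7 m, then turn right 61°, forward 5.2 m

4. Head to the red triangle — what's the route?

turn right 31°, forward 10.3 m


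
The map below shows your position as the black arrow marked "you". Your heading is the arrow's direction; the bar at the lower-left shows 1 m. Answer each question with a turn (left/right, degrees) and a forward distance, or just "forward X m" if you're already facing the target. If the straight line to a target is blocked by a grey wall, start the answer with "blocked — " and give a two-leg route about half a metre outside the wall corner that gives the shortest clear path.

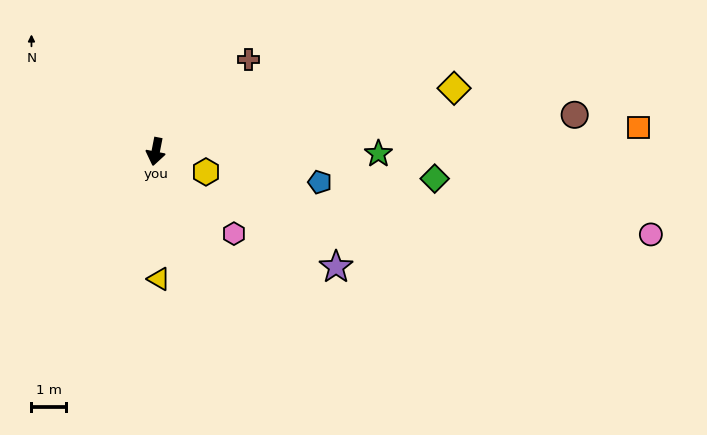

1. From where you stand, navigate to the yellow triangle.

turn left 12°, forward 3.7 m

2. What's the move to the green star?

turn left 100°, forward 6.5 m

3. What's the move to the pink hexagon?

turn left 55°, forward 3.3 m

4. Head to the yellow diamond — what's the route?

turn left 113°, forward 8.9 m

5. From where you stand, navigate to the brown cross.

turn left 146°, forward 3.8 m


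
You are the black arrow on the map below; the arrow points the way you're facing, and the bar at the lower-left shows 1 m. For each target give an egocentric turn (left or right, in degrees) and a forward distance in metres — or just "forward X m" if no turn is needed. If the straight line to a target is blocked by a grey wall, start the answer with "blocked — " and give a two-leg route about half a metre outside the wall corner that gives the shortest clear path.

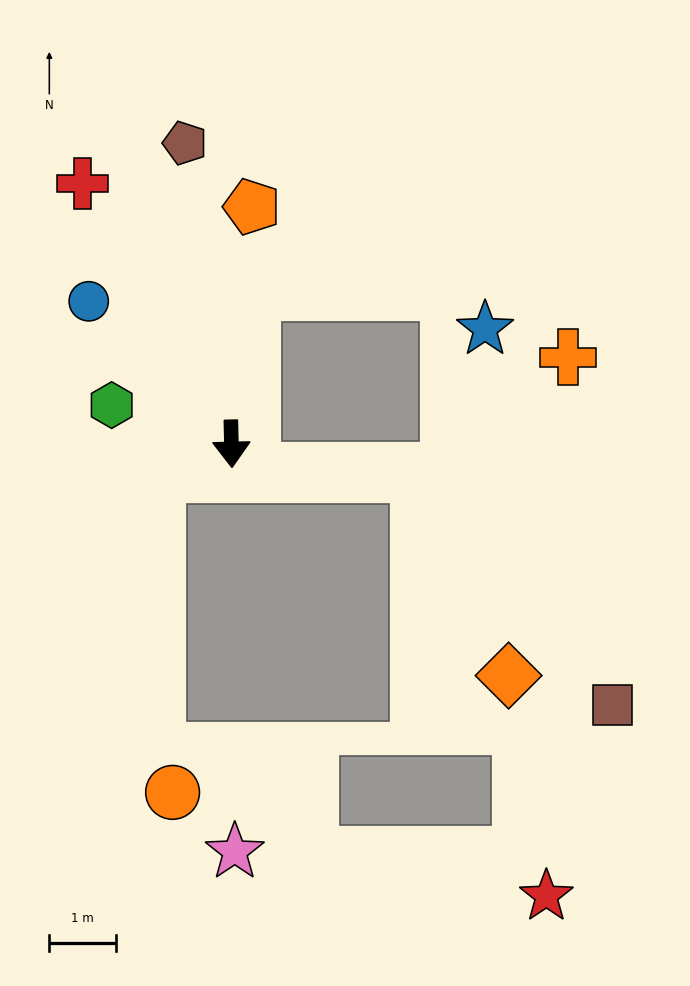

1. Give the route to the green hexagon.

turn right 109°, forward 1.9 m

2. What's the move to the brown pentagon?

turn right 173°, forward 4.6 m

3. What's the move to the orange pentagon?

turn left 174°, forward 3.6 m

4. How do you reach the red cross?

turn right 152°, forward 4.5 m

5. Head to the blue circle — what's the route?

turn right 136°, forward 3.0 m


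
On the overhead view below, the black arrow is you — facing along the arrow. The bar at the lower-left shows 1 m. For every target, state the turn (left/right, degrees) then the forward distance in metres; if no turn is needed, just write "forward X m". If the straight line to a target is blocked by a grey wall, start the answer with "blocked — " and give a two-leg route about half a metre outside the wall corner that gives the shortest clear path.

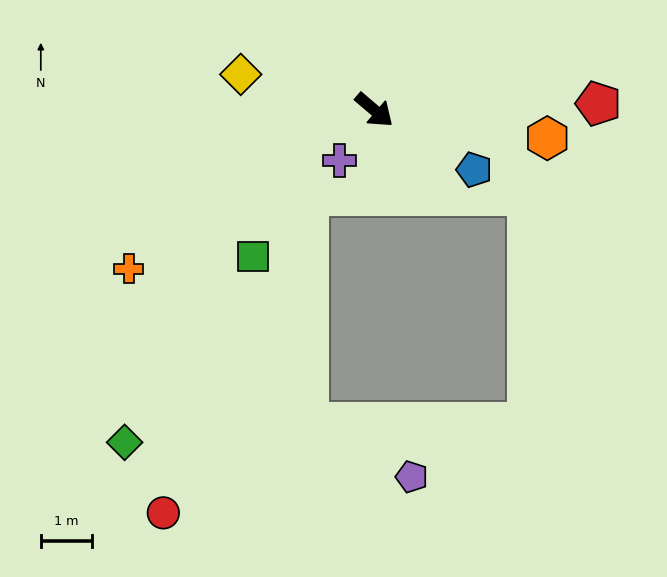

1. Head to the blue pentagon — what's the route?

turn left 10°, forward 2.3 m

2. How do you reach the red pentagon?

turn left 42°, forward 4.4 m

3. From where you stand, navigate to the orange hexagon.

turn left 31°, forward 3.4 m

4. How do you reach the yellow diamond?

turn right 155°, forward 2.7 m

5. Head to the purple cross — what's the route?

turn right 84°, forward 1.2 m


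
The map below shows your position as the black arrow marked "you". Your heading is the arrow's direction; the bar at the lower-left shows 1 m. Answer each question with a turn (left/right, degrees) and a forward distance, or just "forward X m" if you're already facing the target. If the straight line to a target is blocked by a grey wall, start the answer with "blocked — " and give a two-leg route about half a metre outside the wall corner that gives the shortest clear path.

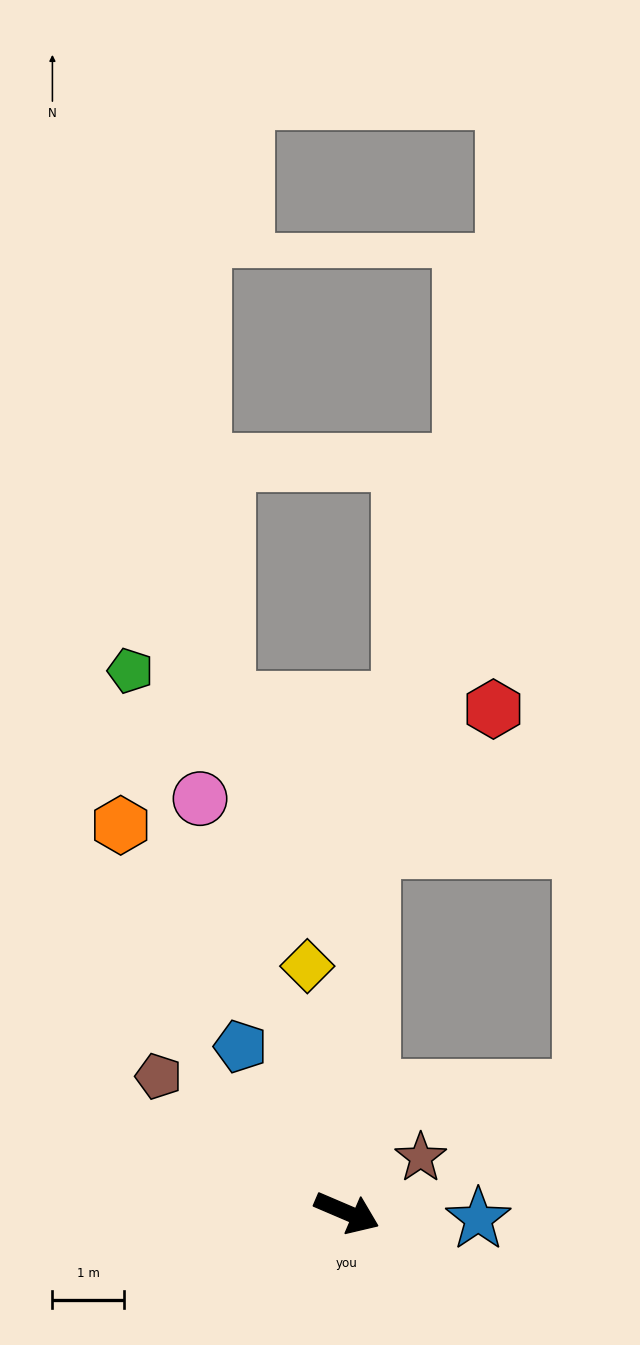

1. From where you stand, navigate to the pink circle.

turn left 133°, forward 6.1 m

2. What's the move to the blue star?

turn left 20°, forward 1.8 m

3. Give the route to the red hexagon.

blocked — turn left 110°, forward 5.1 m, then turn right 39°, forward 2.6 m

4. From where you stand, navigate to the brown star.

turn left 60°, forward 1.3 m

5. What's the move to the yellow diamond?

turn left 122°, forward 3.5 m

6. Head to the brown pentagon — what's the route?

turn left 167°, forward 3.3 m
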